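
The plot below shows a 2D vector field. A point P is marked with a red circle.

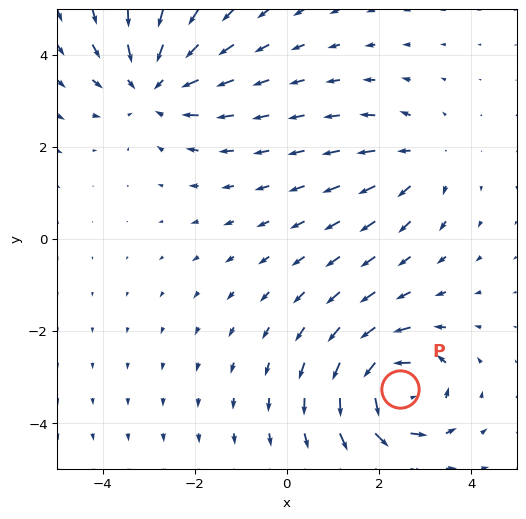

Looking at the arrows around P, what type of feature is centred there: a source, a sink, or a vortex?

At P (2.5, -3.3) the arrows circulate counterclockwise. Divergence ≈0, curl about +6 — near-zero divergence with nonzero curl is a vortex.

vortex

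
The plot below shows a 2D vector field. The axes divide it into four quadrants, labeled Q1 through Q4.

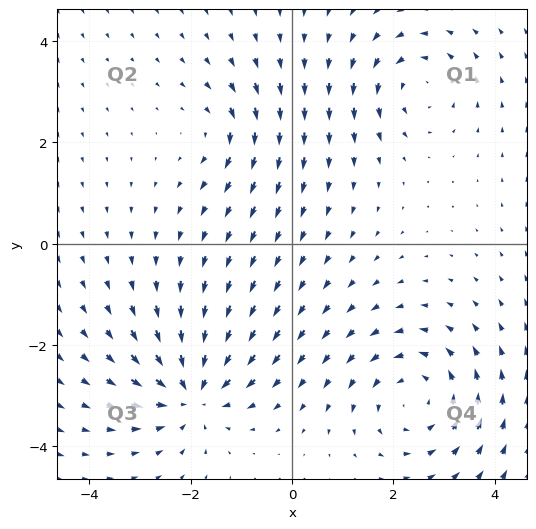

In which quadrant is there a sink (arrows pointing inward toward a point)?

Q3

The sink sits at approximately (-2.0, -2.9), which lies in quadrant Q3. The divergence there is about -5, negative as expected for a sink.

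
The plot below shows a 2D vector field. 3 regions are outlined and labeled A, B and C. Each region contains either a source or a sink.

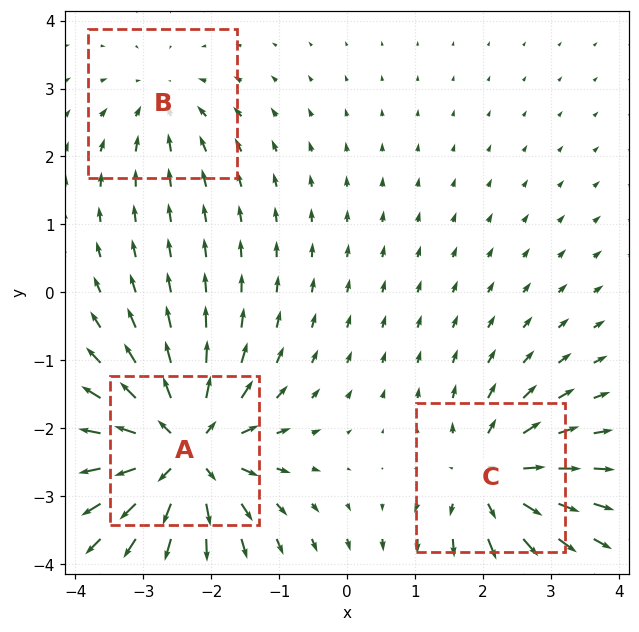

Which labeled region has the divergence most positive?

A

Divergence at each region's feature centre — A: about +6, B: about -2, C: about +4. Region A is most positive.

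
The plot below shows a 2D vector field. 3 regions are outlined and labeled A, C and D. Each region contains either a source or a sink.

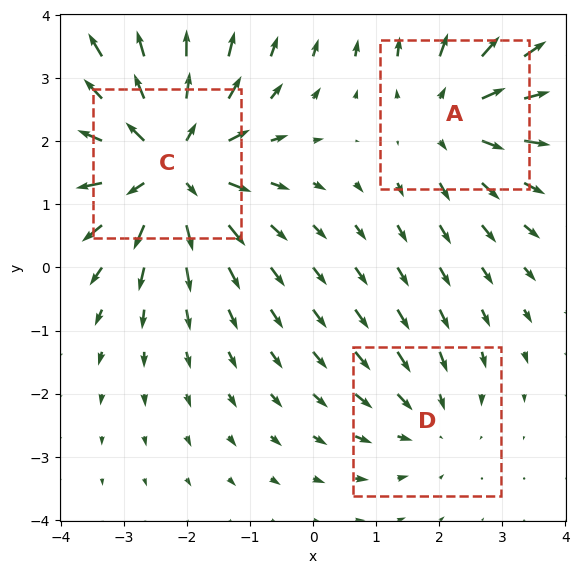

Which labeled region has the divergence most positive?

Divergence at each region's feature centre — A: about +3, C: about +4, D: about -2. Region C is most positive.

C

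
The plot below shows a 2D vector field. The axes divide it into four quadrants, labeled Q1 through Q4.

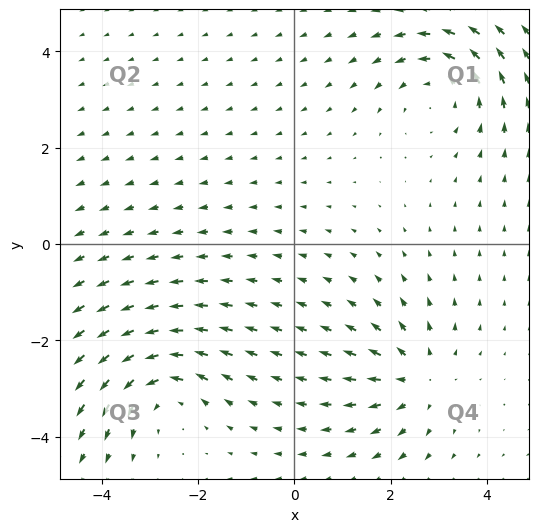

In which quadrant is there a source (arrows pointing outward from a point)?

The source sits at approximately (2.6, -2.8), which lies in quadrant Q4. The divergence there is about +3, positive as expected for a source.

Q4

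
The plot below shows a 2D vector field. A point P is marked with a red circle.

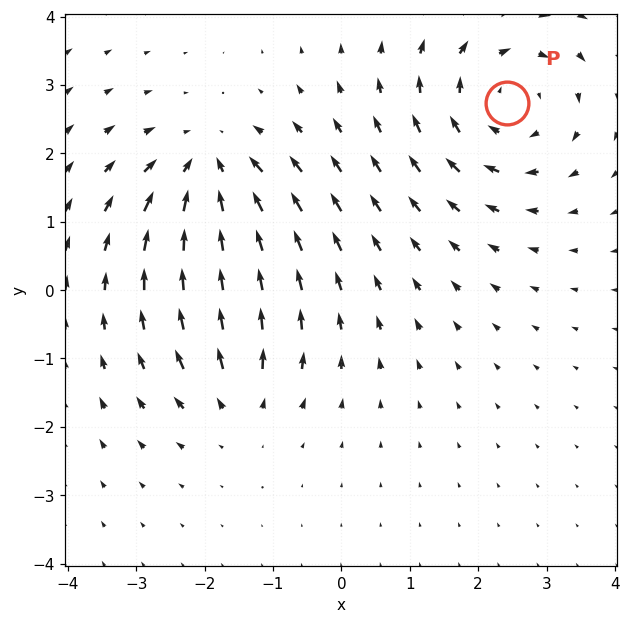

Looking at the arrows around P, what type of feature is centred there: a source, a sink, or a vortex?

vortex

At P (2.4, 2.7) the arrows circulate clockwise. Divergence ≈0, curl about -4 — near-zero divergence with nonzero curl is a vortex.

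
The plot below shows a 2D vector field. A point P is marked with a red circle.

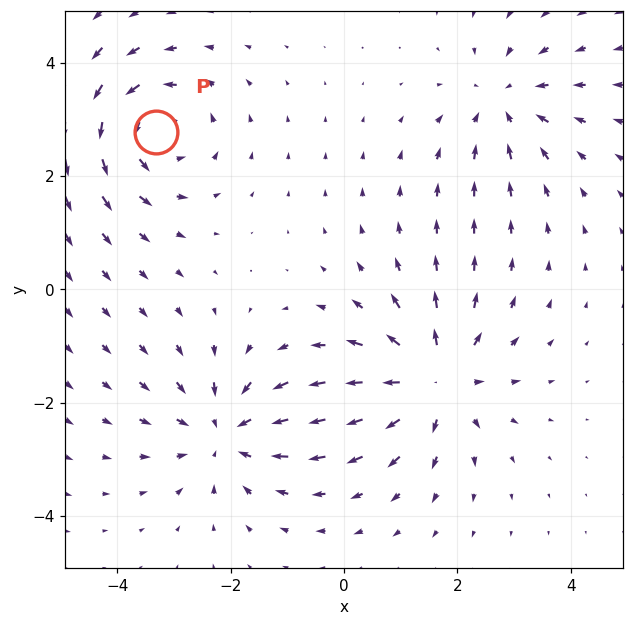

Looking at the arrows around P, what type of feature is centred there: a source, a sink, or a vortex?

At P (-3.3, 2.8) the arrows circulate counterclockwise. Divergence ≈0, curl about +5 — near-zero divergence with nonzero curl is a vortex.

vortex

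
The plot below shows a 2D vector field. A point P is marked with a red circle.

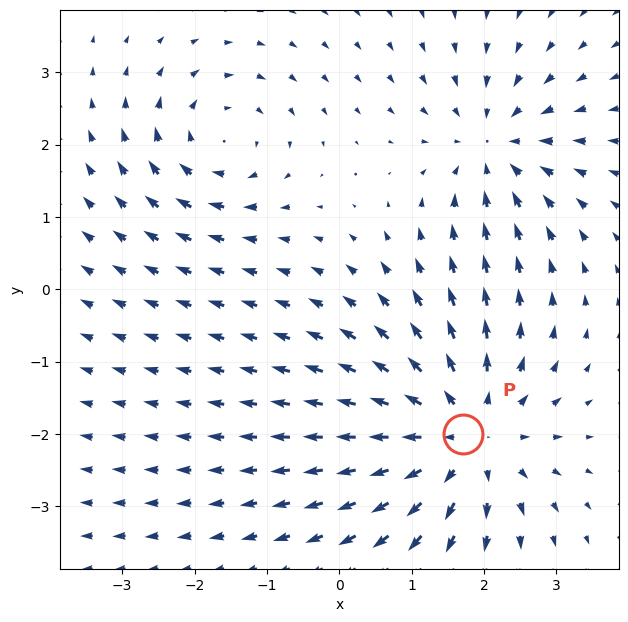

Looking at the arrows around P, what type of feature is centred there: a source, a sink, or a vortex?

source

At P (1.7, -2.0) the arrows spread outward. Divergence about +4, curl ≈0 — positive divergence with near-zero curl is a source.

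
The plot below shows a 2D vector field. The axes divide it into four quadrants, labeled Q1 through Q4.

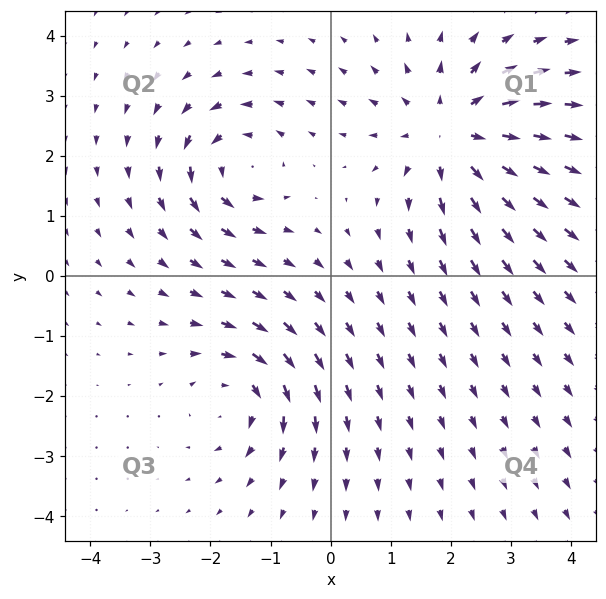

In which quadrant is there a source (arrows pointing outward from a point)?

The source sits at approximately (2.0, 2.4), which lies in quadrant Q1. The divergence there is about +4, positive as expected for a source.

Q1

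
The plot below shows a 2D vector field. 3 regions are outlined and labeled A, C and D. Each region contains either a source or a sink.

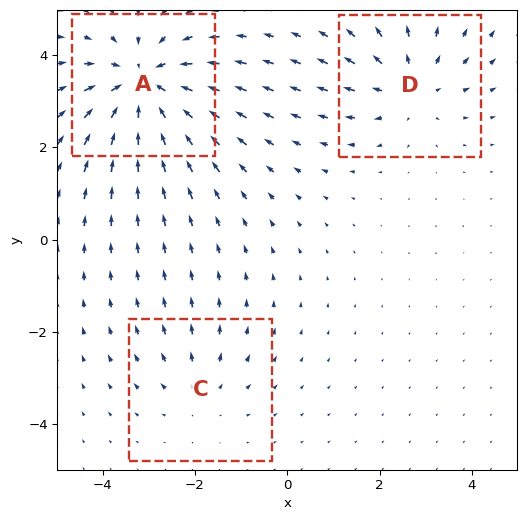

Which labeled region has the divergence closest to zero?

Divergence at each region's feature centre — A: about -4, C: about +2, D: about +3. Region C is closest to zero.

C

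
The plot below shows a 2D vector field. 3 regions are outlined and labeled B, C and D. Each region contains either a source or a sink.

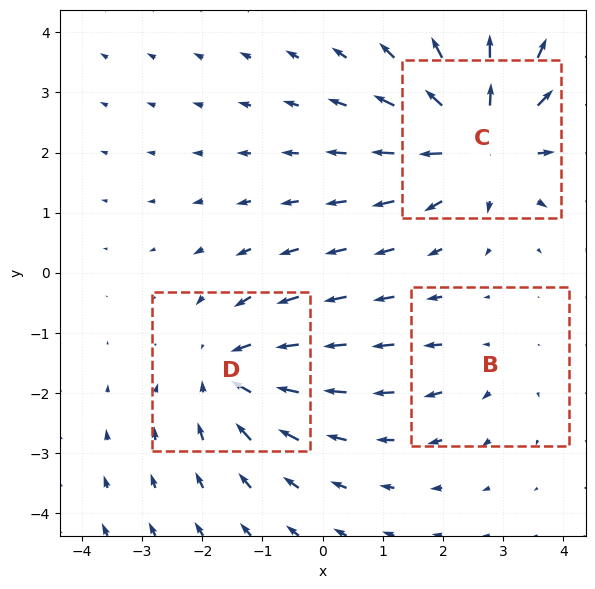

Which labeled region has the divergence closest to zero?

Divergence at each region's feature centre — B: about +2, C: about +4, D: about -3. Region B is closest to zero.

B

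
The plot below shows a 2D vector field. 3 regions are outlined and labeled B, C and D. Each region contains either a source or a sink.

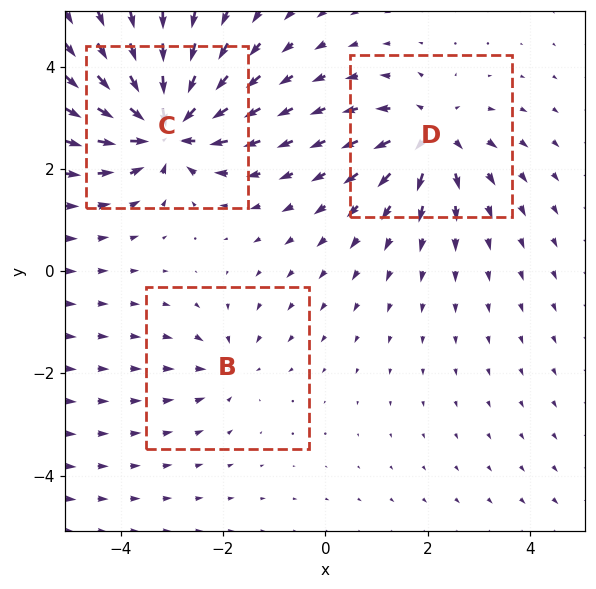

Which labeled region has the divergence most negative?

C

Divergence at each region's feature centre — B: about -2, C: about -6, D: about +4. Region C is most negative.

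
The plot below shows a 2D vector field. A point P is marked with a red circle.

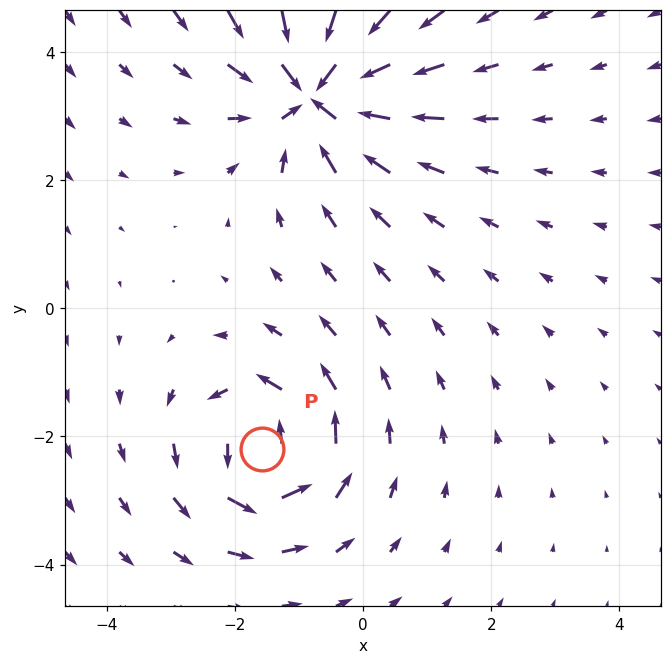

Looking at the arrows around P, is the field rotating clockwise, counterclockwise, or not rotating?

counterclockwise

Near P at (-1.6, -2.2) the arrows circulate counterclockwise. The curl (z-component) there is about +5; positive curl means counterclockwise rotation.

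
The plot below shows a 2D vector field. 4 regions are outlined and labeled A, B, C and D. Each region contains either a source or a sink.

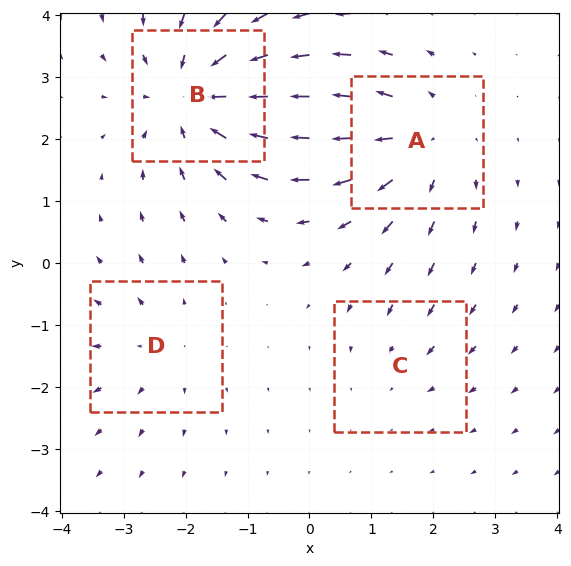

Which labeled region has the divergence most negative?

Divergence at each region's feature centre — A: about +4, B: about -6, C: about -2, D: about +3. Region B is most negative.

B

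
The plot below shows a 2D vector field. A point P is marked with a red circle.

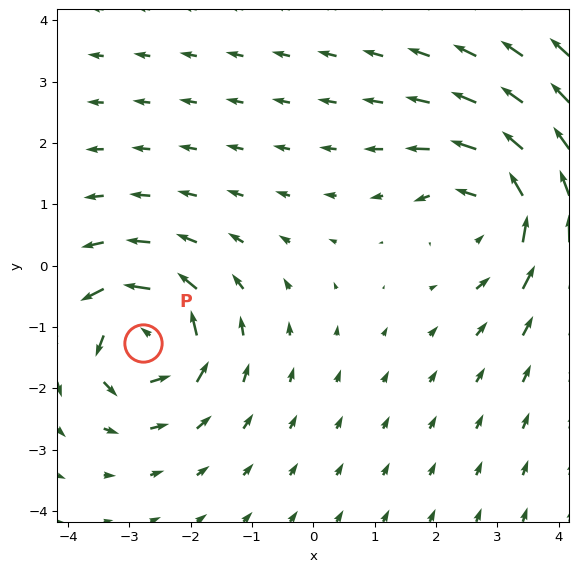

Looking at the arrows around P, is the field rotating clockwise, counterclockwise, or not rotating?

Near P at (-2.8, -1.3) the arrows circulate counterclockwise. The curl (z-component) there is about +5; positive curl means counterclockwise rotation.

counterclockwise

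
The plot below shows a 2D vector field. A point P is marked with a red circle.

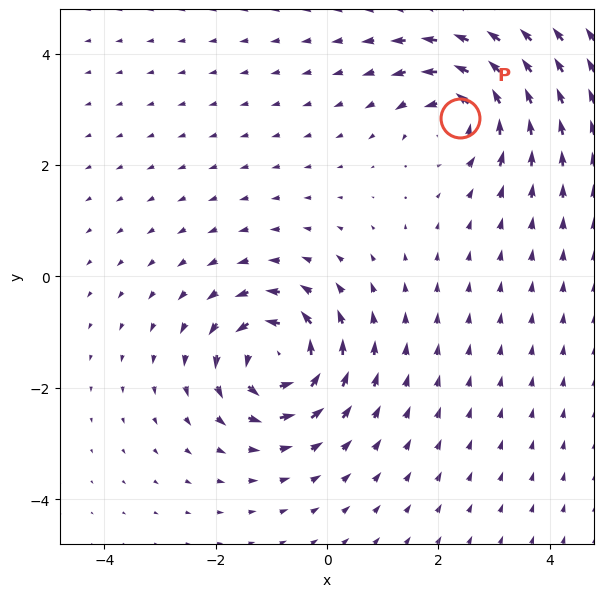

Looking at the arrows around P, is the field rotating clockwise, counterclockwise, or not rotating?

Near P at (2.4, 2.9) the arrows circulate counterclockwise. The curl (z-component) there is about +5; positive curl means counterclockwise rotation.

counterclockwise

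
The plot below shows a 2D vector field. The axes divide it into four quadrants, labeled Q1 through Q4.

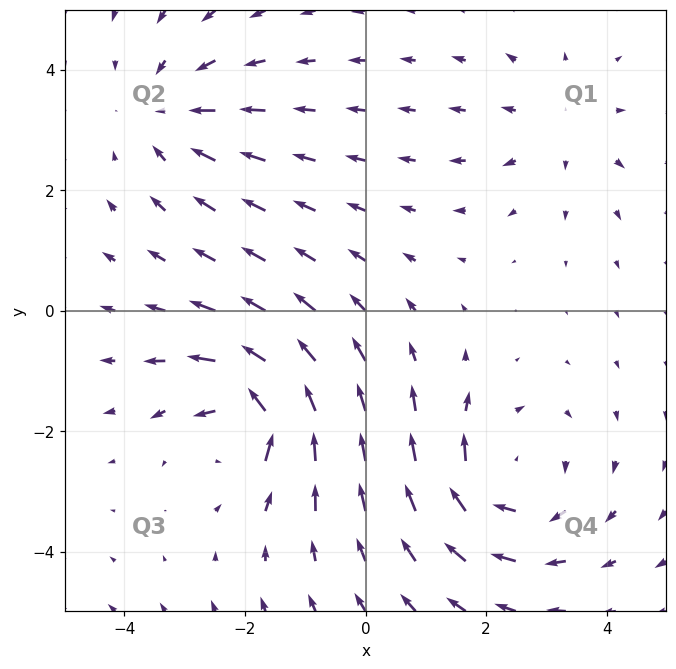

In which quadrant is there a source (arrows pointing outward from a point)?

The source sits at approximately (3.2, 3.1), which lies in quadrant Q1. The divergence there is about +2, positive as expected for a source.

Q1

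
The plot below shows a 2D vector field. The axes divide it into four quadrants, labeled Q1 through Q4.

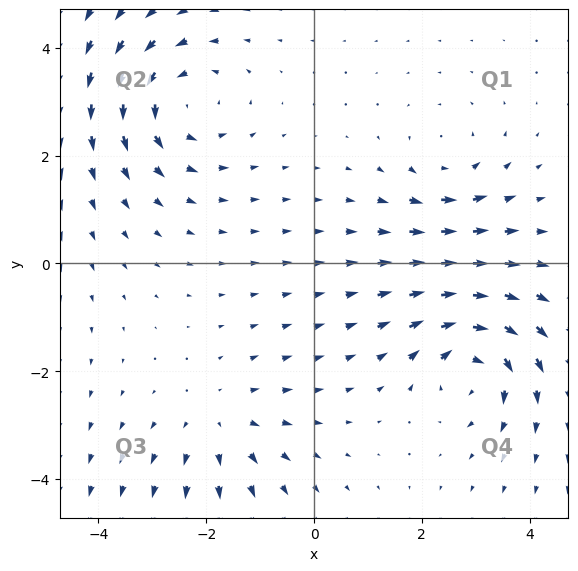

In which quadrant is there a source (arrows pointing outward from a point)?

Q3

The source sits at approximately (-1.7, -3.0), which lies in quadrant Q3. The divergence there is about +3, positive as expected for a source.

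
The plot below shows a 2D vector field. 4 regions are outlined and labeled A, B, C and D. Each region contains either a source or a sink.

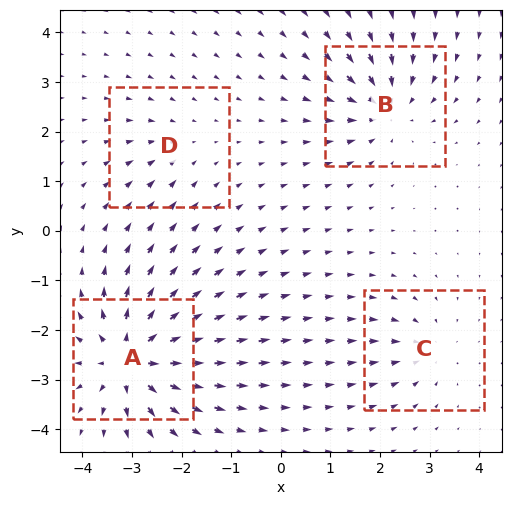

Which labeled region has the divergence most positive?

Divergence at each region's feature centre — A: about +8, B: about -5, C: about -3, D: about -2. Region A is most positive.

A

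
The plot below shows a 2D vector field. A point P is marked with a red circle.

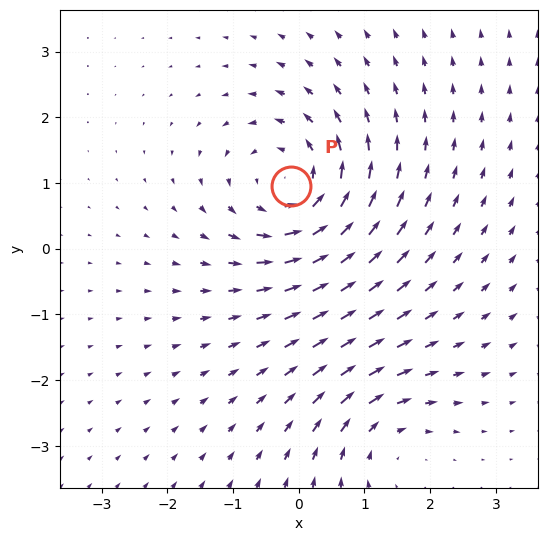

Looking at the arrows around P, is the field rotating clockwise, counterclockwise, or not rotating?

counterclockwise

Near P at (-0.1, 0.9) the arrows circulate counterclockwise. The curl (z-component) there is about +5; positive curl means counterclockwise rotation.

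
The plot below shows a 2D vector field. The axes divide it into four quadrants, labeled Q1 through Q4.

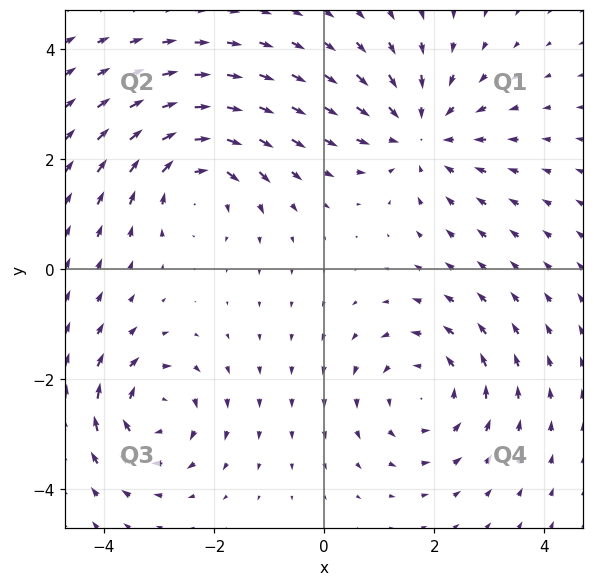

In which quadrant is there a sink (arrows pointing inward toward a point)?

The sink sits at approximately (1.7, 2.5), which lies in quadrant Q1. The divergence there is about -4, negative as expected for a sink.

Q1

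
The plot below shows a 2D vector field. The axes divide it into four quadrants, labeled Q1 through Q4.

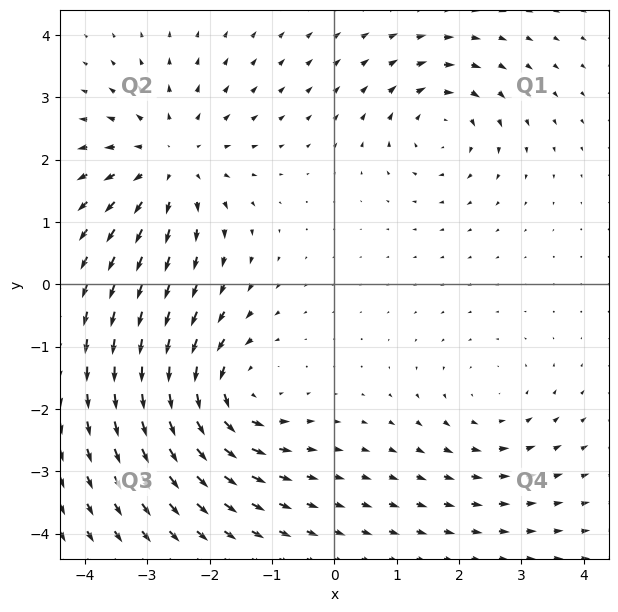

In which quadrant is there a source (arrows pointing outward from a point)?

The source sits at approximately (-2.6, 1.9), which lies in quadrant Q2. The divergence there is about +4, positive as expected for a source.

Q2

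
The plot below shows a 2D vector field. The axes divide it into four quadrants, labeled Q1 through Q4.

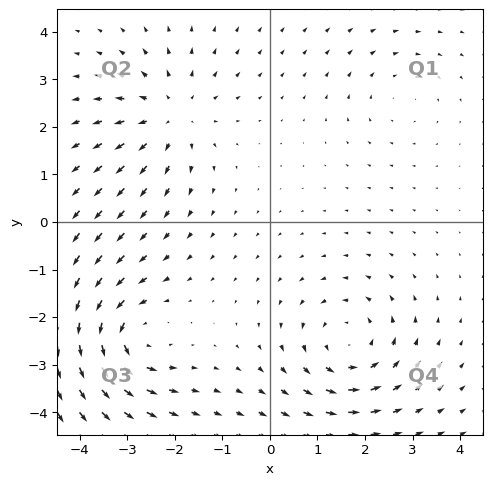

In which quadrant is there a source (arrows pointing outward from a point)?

The source sits at approximately (-2.1, 2.2), which lies in quadrant Q2. The divergence there is about +4, positive as expected for a source.

Q2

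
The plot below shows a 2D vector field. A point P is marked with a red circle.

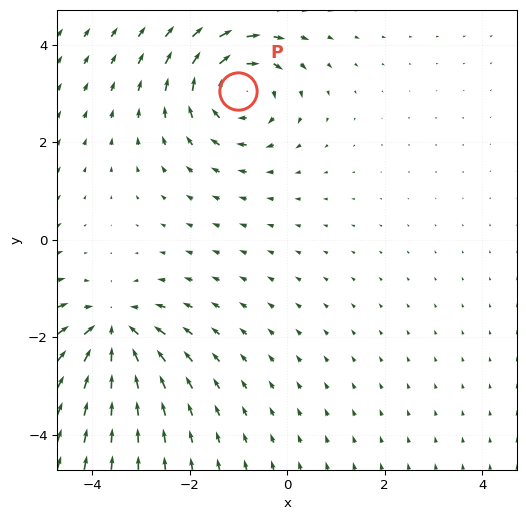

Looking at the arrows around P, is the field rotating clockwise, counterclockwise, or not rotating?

clockwise

Near P at (-1.0, 3.1) the arrows circulate clockwise. The curl (z-component) there is about -4; negative curl means clockwise rotation.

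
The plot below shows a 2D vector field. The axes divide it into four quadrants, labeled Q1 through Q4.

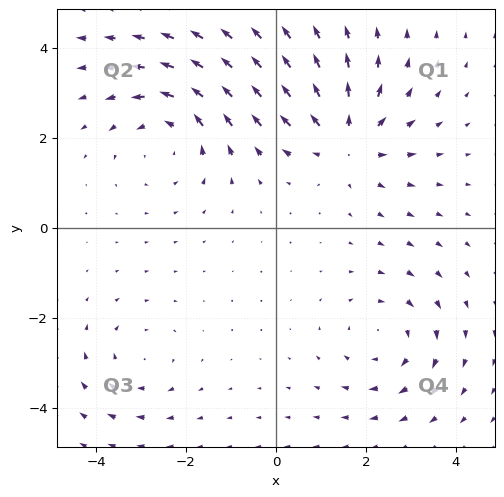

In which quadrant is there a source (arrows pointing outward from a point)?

Q1

The source sits at approximately (1.6, 2.0), which lies in quadrant Q1. The divergence there is about +4, positive as expected for a source.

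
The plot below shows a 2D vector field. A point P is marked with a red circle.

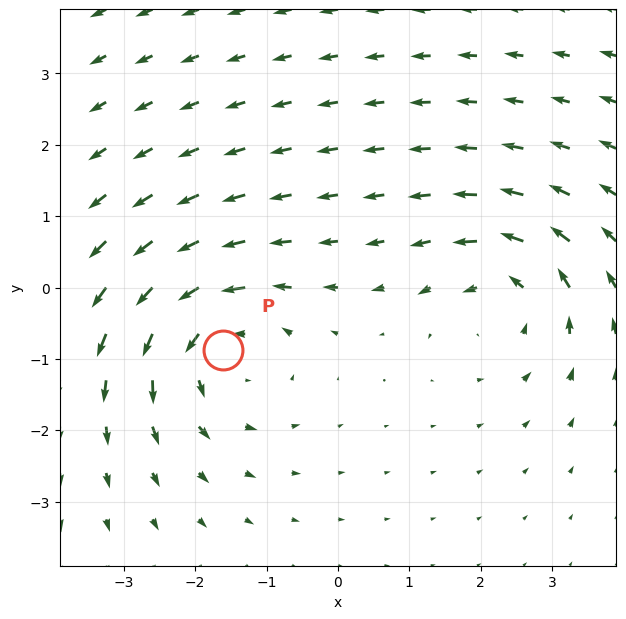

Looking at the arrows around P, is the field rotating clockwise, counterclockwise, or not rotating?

counterclockwise

Near P at (-1.6, -0.9) the arrows circulate counterclockwise. The curl (z-component) there is about +4; positive curl means counterclockwise rotation.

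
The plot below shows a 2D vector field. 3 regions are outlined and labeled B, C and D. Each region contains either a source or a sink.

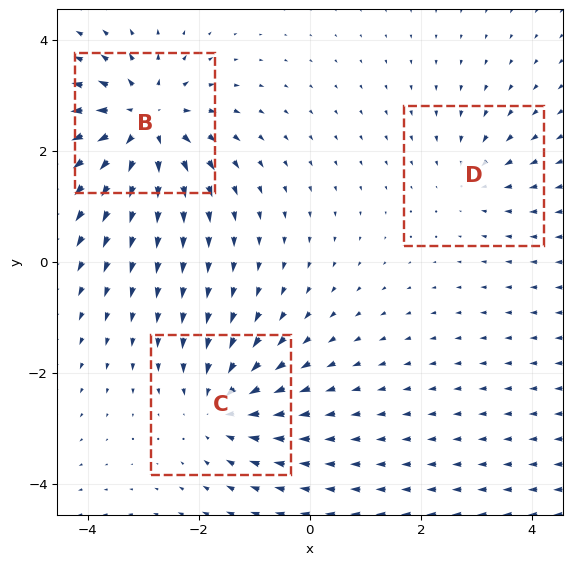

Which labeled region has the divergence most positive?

B

Divergence at each region's feature centre — B: about +5, C: about -4, D: about -2. Region B is most positive.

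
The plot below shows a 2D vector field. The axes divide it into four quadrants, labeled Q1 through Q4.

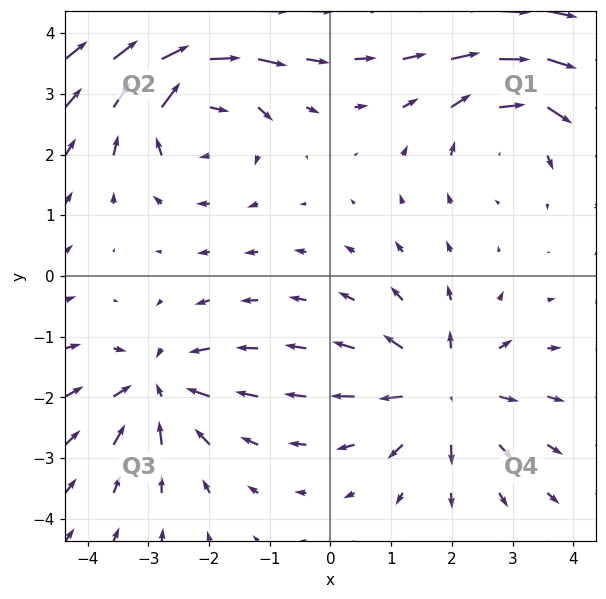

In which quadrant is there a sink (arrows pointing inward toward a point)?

Q3

The sink sits at approximately (-2.8, -1.8), which lies in quadrant Q3. The divergence there is about -3, negative as expected for a sink.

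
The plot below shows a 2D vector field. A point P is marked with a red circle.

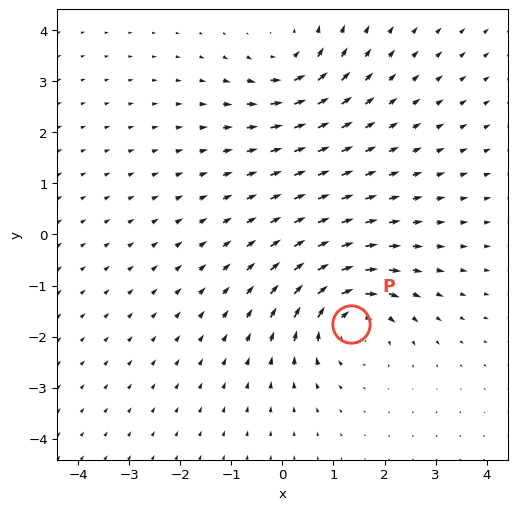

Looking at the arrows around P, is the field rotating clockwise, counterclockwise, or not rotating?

clockwise

Near P at (1.3, -1.7) the arrows circulate clockwise. The curl (z-component) there is about -5; negative curl means clockwise rotation.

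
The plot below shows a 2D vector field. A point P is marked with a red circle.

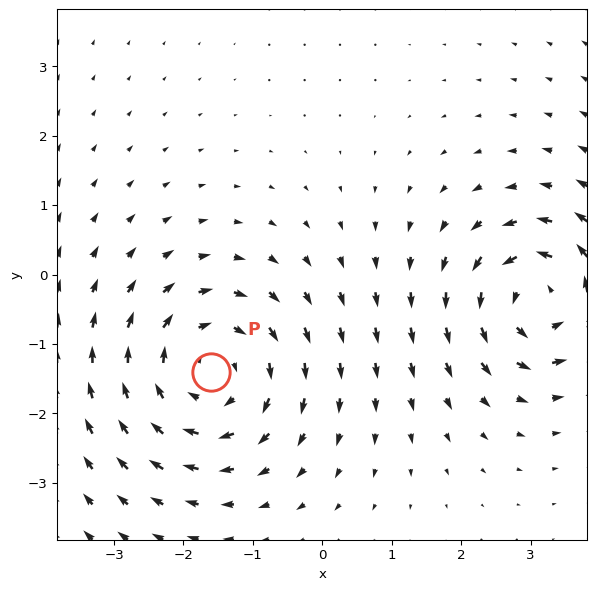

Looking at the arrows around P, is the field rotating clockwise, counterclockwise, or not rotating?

Near P at (-1.6, -1.4) the arrows circulate clockwise. The curl (z-component) there is about -4; negative curl means clockwise rotation.

clockwise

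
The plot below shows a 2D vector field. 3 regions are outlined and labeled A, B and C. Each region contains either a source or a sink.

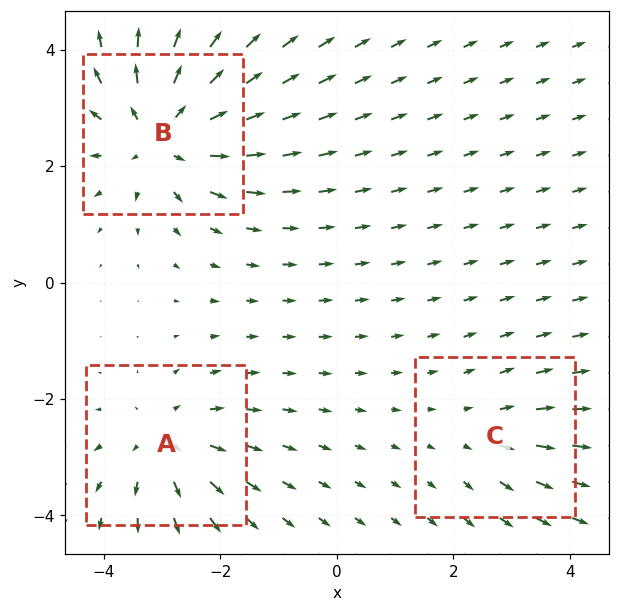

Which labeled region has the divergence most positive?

B

Divergence at each region's feature centre — A: about +3, B: about +5, C: about +2. Region B is most positive.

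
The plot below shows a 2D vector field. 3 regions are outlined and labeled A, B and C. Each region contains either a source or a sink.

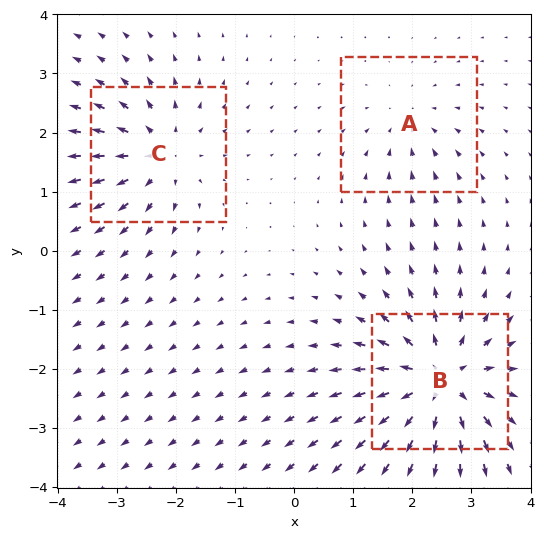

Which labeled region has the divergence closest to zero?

A

Divergence at each region's feature centre — A: about -3, B: about +7, C: about +4. Region A is closest to zero.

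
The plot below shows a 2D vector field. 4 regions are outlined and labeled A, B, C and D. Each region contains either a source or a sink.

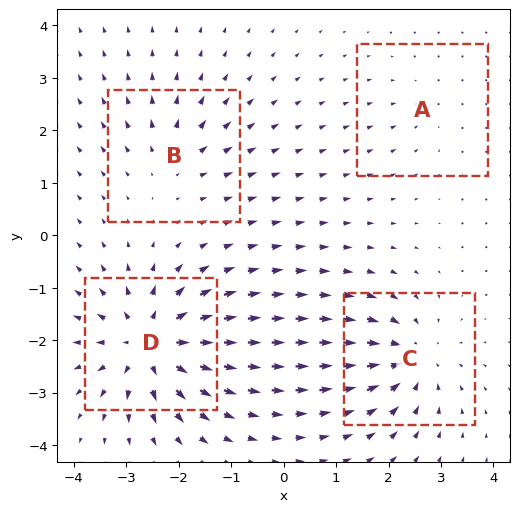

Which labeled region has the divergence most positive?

D

Divergence at each region's feature centre — A: about -2, B: about +4, C: about -6, D: about +9. Region D is most positive.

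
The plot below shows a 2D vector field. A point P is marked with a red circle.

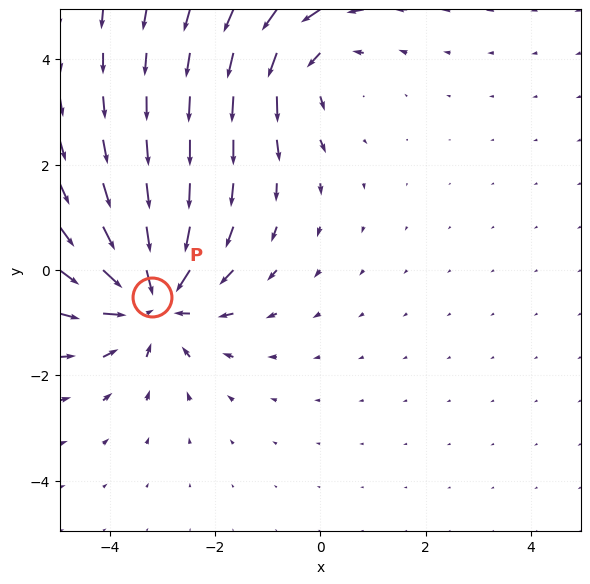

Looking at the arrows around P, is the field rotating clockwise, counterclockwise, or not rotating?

Near P at (-3.2, -0.5) the arrows show no circulation. The curl there is ≈0.

not rotating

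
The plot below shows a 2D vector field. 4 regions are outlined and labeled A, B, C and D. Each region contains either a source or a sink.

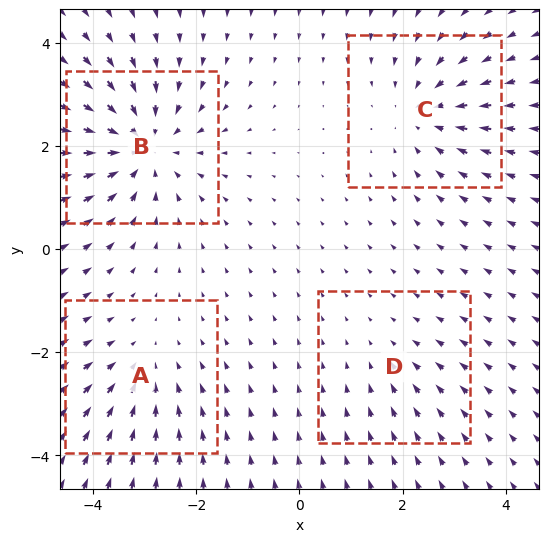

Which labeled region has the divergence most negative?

Divergence at each region's feature centre — A: about -3, B: about -6, C: about -4, D: about -2. Region B is most negative.

B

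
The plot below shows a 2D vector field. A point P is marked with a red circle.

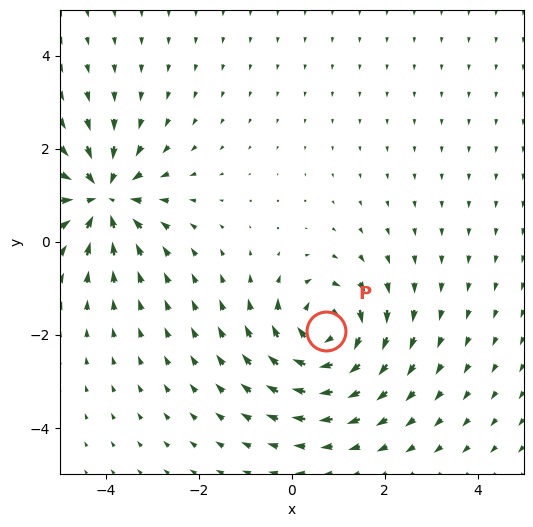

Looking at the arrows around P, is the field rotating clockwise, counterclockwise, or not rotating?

clockwise

Near P at (0.7, -1.9) the arrows circulate clockwise. The curl (z-component) there is about -4; negative curl means clockwise rotation.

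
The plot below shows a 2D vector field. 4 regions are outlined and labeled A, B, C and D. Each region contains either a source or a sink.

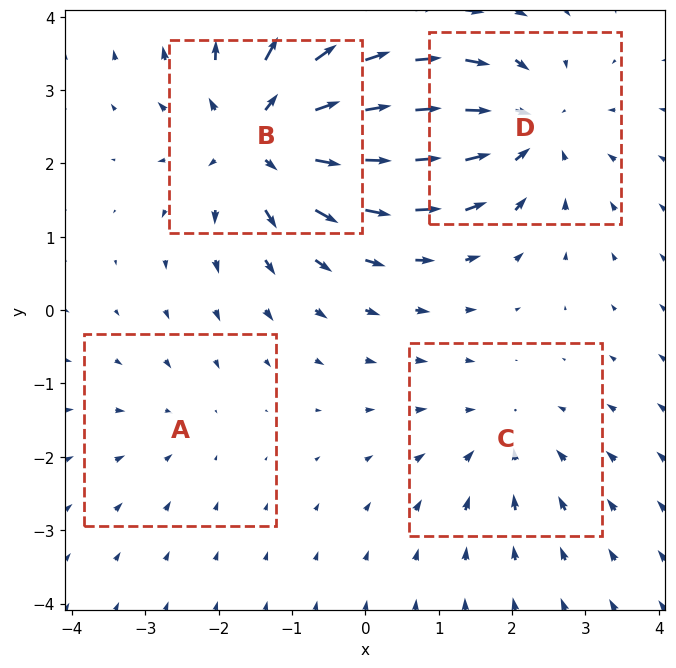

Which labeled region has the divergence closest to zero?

A

Divergence at each region's feature centre — A: about -2, B: about +7, C: about -3, D: about -5. Region A is closest to zero.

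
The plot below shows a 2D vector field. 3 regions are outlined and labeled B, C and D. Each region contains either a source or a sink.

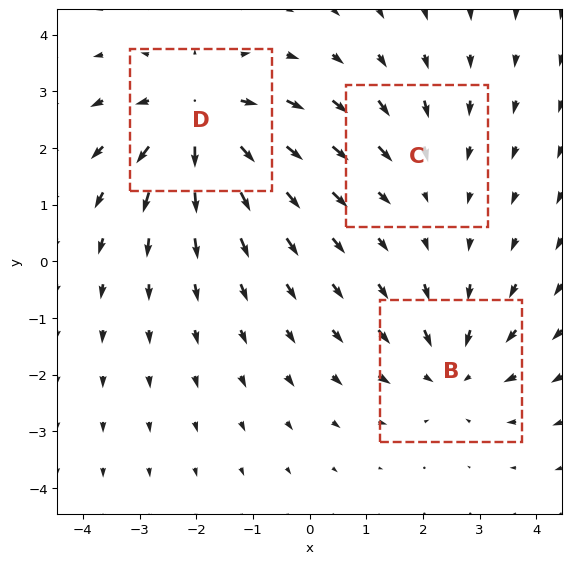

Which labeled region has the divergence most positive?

Divergence at each region's feature centre — B: about -3, C: about -2, D: about +4. Region D is most positive.

D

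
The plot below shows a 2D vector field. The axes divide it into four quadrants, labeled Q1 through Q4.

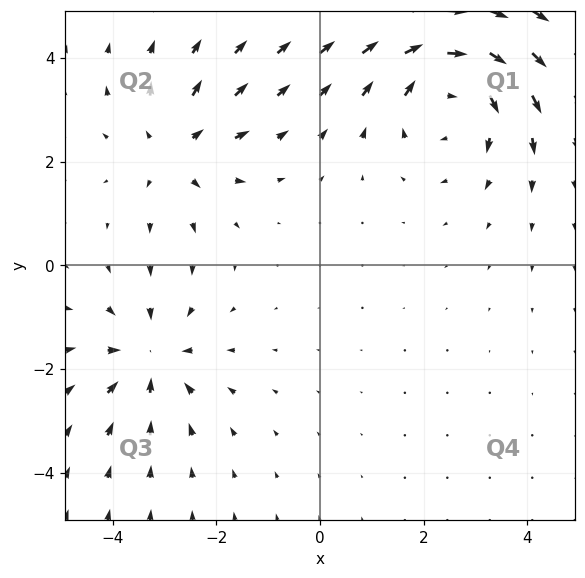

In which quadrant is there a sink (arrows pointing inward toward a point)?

The sink sits at approximately (-3.3, -1.8), which lies in quadrant Q3. The divergence there is about -3, negative as expected for a sink.

Q3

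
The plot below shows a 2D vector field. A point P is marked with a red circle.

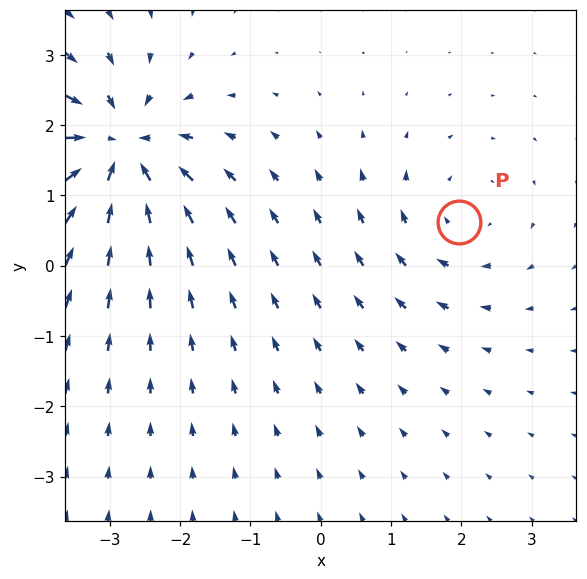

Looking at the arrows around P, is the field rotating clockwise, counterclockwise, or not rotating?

Near P at (2.0, 0.6) the arrows circulate clockwise. The curl (z-component) there is about -2; negative curl means clockwise rotation.

clockwise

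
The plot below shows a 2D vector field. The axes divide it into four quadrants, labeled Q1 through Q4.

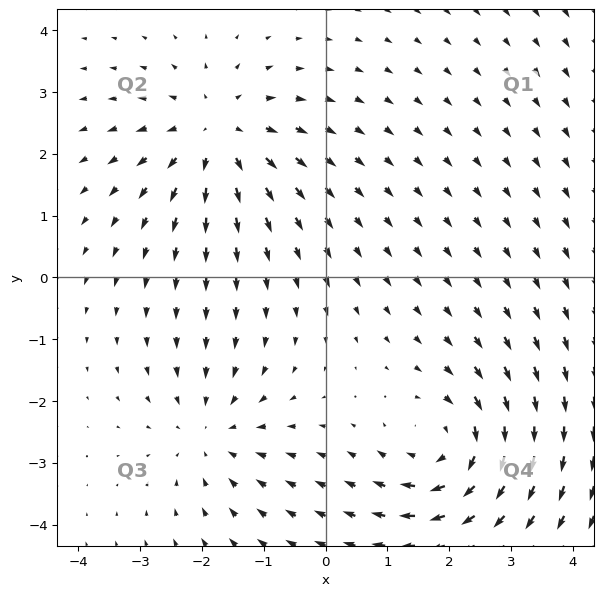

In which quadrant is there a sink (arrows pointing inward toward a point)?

The sink sits at approximately (-1.9, -2.5), which lies in quadrant Q3. The divergence there is about -3, negative as expected for a sink.

Q3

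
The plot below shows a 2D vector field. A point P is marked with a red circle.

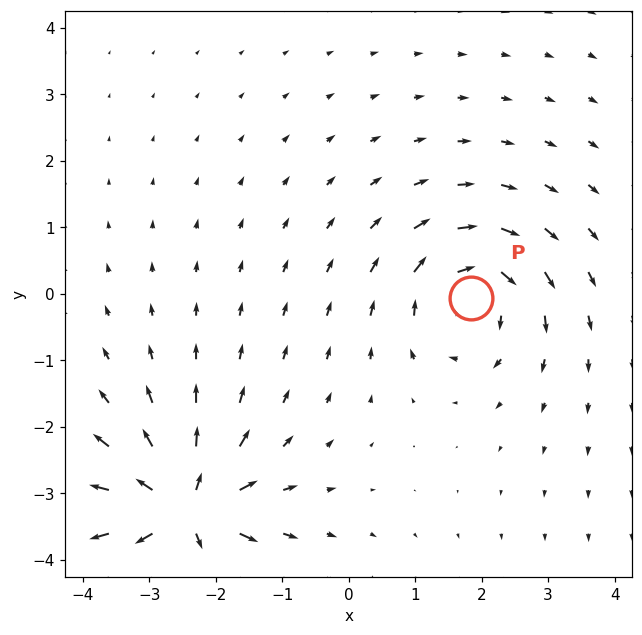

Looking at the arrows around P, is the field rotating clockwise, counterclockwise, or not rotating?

clockwise

Near P at (1.8, -0.1) the arrows circulate clockwise. The curl (z-component) there is about -4; negative curl means clockwise rotation.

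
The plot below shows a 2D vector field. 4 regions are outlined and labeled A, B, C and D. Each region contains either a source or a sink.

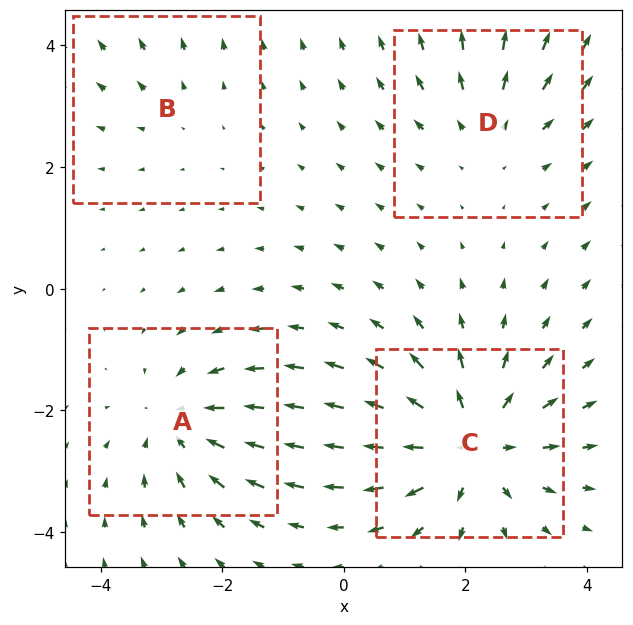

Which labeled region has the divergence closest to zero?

B

Divergence at each region's feature centre — A: about -4, B: about +2, C: about +6, D: about +3. Region B is closest to zero.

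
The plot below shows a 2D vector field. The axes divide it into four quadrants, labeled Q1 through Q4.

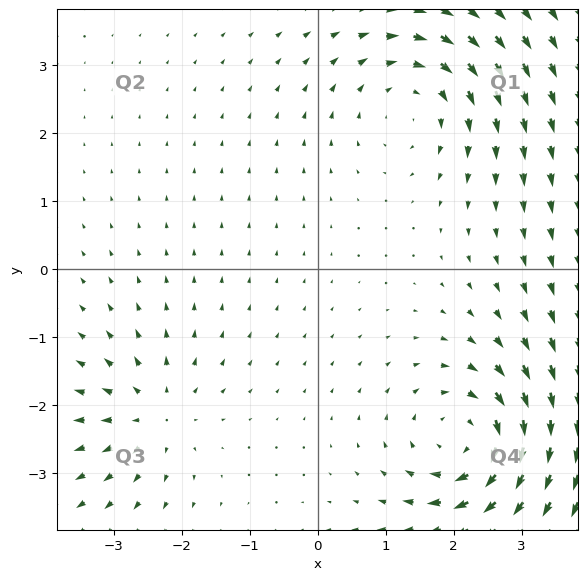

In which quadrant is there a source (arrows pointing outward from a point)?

The source sits at approximately (-2.4, -2.1), which lies in quadrant Q3. The divergence there is about +4, positive as expected for a source.

Q3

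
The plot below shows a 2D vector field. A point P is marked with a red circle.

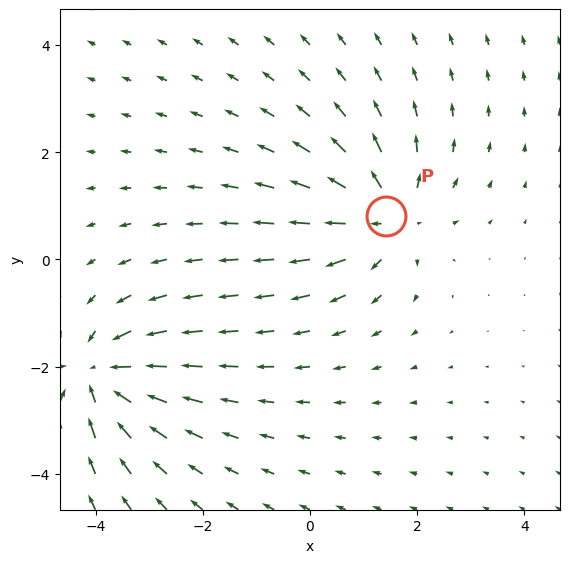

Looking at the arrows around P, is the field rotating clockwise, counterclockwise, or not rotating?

not rotating

Near P at (1.4, 0.8) the arrows show no circulation. The curl there is ≈0.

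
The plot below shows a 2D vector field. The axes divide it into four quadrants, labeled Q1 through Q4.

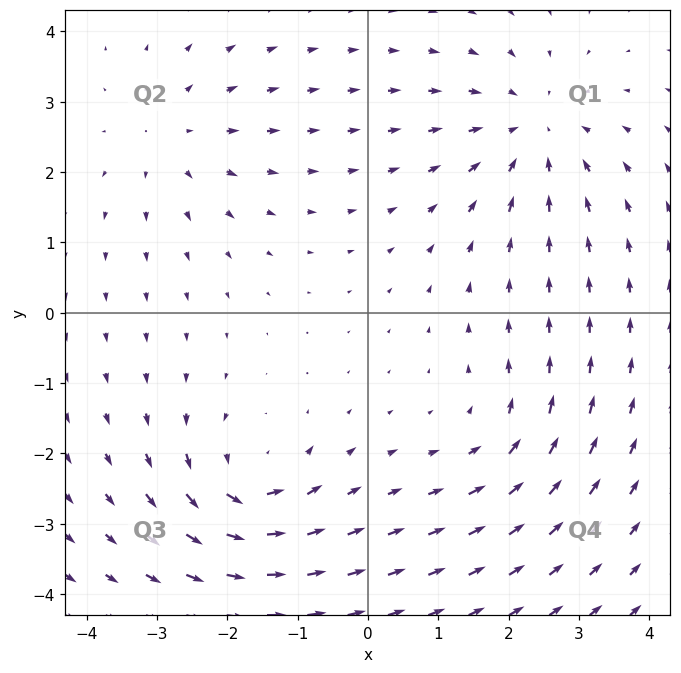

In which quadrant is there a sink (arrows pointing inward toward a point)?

Q1

The sink sits at approximately (2.4, 2.6), which lies in quadrant Q1. The divergence there is about -3, negative as expected for a sink.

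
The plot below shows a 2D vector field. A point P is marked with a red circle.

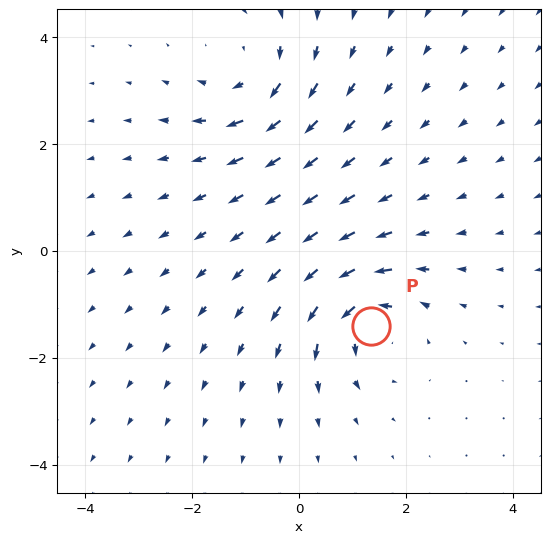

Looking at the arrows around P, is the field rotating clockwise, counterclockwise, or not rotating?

Near P at (1.4, -1.4) the arrows circulate counterclockwise. The curl (z-component) there is about +4; positive curl means counterclockwise rotation.

counterclockwise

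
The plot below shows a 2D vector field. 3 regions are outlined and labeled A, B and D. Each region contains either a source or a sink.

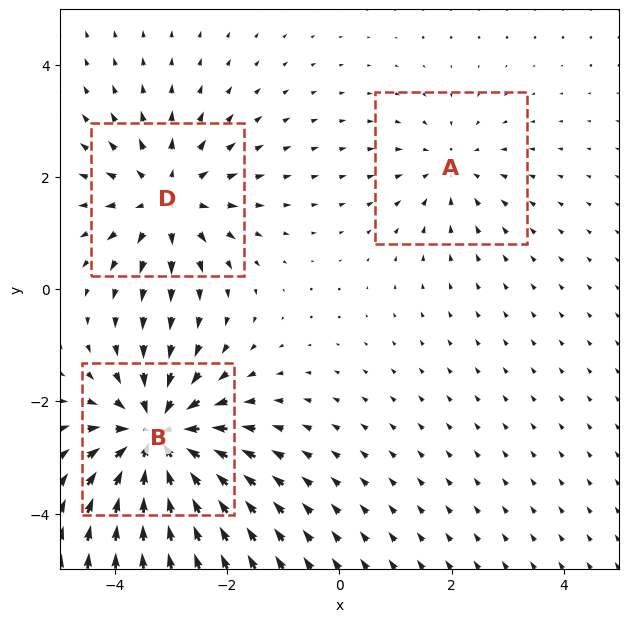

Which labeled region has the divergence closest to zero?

Divergence at each region's feature centre — A: about -2, B: about -5, D: about +3. Region A is closest to zero.

A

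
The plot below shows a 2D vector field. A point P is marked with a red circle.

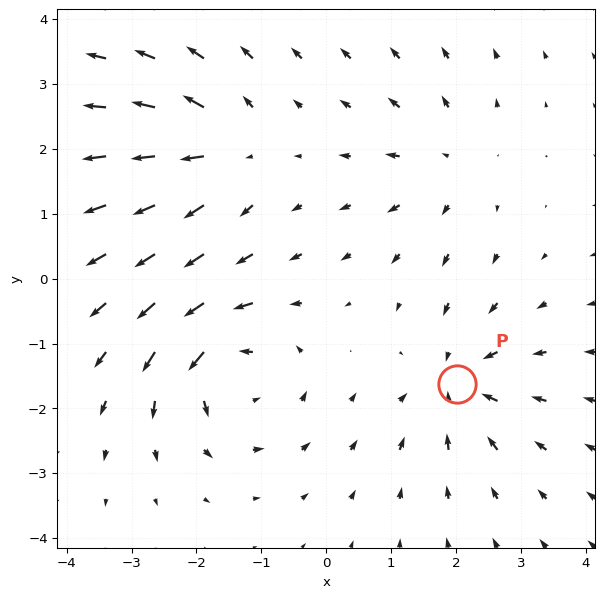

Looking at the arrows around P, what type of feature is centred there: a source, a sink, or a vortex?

At P (2.0, -1.6) the arrows converge inward. Divergence about -4, curl ≈0 — negative divergence with near-zero curl is a sink.

sink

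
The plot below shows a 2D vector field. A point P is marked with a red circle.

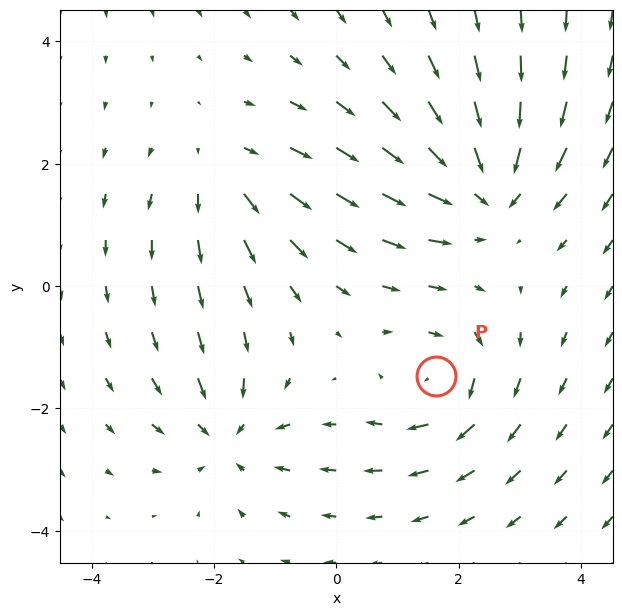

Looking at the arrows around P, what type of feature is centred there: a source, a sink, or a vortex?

vortex

At P (1.6, -1.5) the arrows circulate clockwise. Divergence ≈0, curl about -4 — near-zero divergence with nonzero curl is a vortex.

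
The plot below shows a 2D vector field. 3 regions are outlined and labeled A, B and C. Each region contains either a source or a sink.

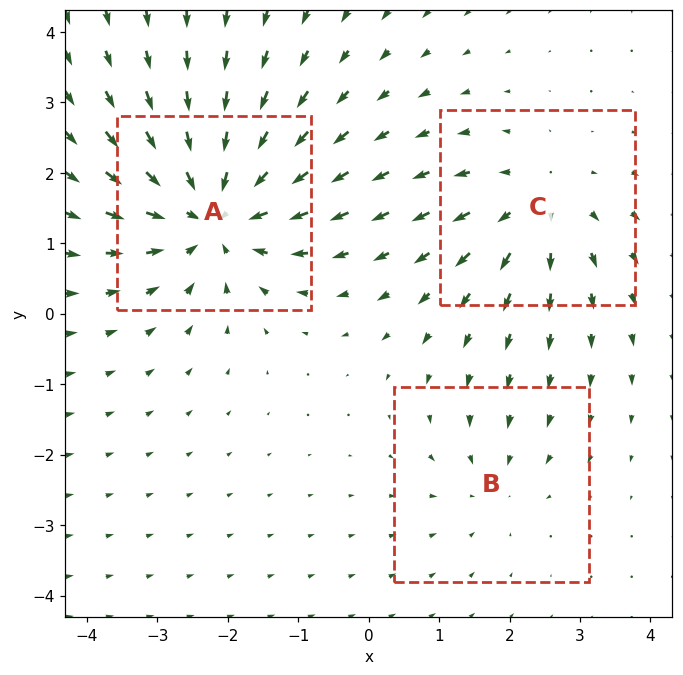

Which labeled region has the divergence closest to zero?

Divergence at each region's feature centre — A: about -5, B: about -2, C: about +3. Region B is closest to zero.

B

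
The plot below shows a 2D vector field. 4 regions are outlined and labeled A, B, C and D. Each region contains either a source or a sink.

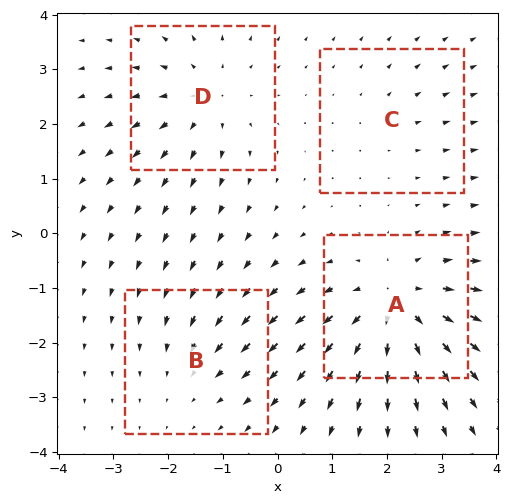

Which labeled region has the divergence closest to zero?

Divergence at each region's feature centre — A: about +6, B: about -3, C: about +2, D: about +4. Region C is closest to zero.

C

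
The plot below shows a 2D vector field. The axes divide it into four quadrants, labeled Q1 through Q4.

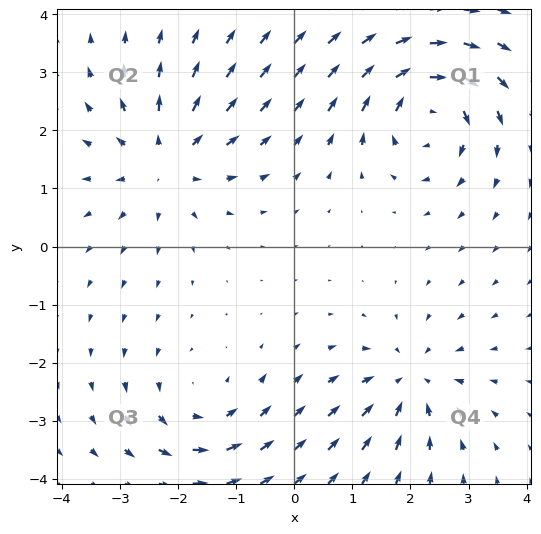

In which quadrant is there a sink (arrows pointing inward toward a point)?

Q4

The sink sits at approximately (2.0, -2.3), which lies in quadrant Q4. The divergence there is about -4, negative as expected for a sink.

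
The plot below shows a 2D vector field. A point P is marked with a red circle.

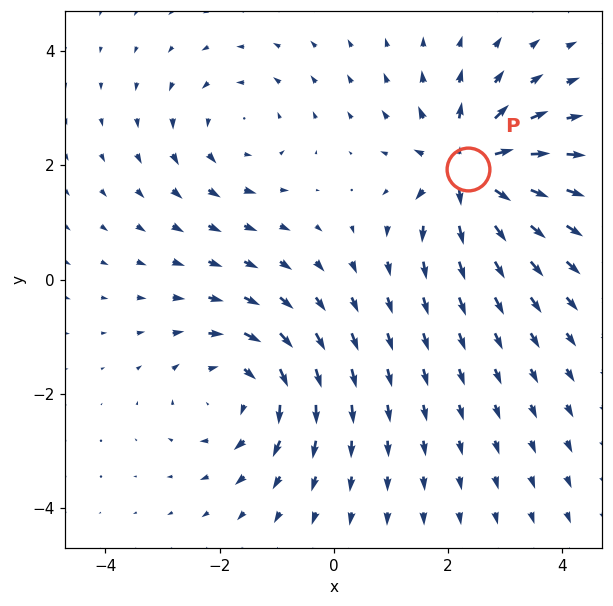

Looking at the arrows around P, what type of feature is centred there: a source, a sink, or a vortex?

At P (2.3, 1.9) the arrows spread outward. Divergence about +5, curl ≈0 — positive divergence with near-zero curl is a source.

source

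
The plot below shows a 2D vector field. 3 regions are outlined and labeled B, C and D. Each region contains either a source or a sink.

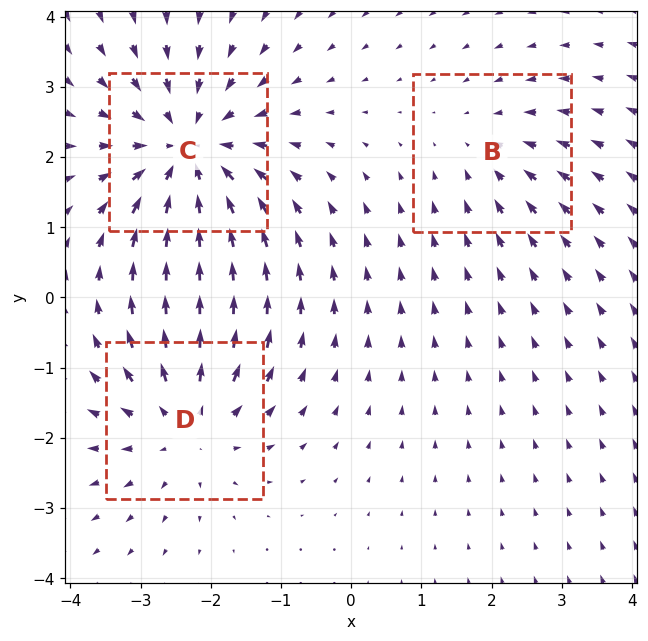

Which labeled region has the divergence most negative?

Divergence at each region's feature centre — B: about -2, C: about -4, D: about +3. Region C is most negative.

C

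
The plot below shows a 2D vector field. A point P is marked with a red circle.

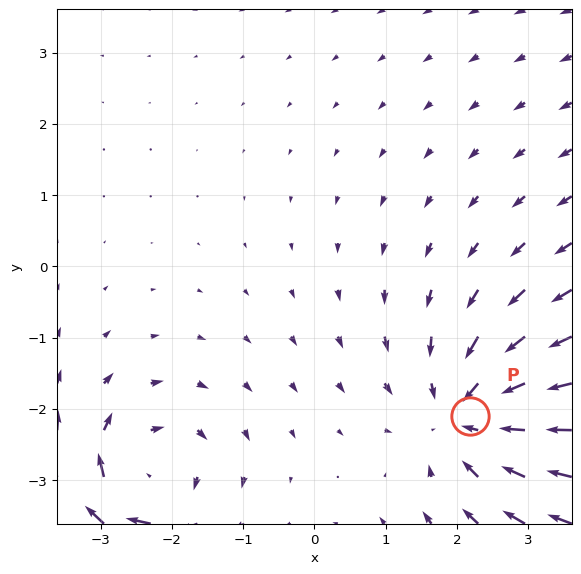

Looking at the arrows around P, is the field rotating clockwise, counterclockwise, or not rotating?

Near P at (2.2, -2.1) the arrows show no circulation. The curl there is ≈0.

not rotating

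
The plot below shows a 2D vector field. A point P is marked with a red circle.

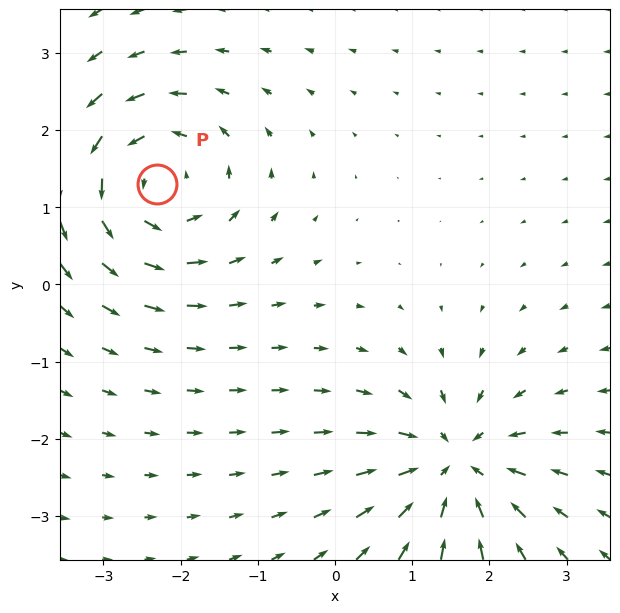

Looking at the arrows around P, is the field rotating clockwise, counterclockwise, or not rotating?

Near P at (-2.3, 1.3) the arrows circulate counterclockwise. The curl (z-component) there is about +5; positive curl means counterclockwise rotation.

counterclockwise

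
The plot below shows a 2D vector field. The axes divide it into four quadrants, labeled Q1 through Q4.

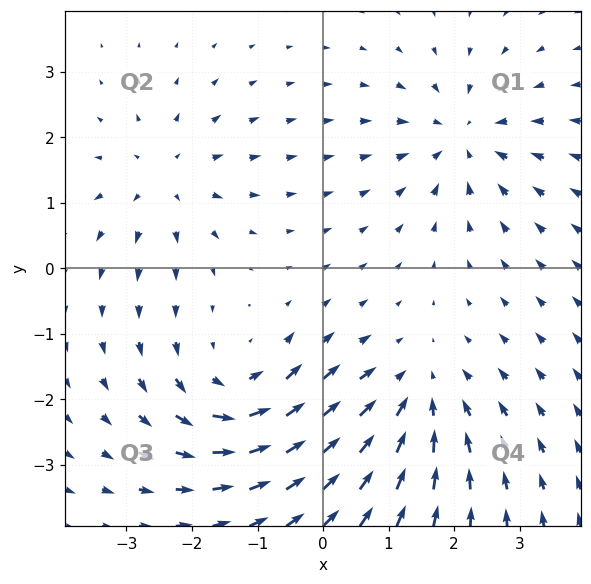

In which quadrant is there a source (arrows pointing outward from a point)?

Q2

The source sits at approximately (-2.4, 1.4), which lies in quadrant Q2. The divergence there is about +3, positive as expected for a source.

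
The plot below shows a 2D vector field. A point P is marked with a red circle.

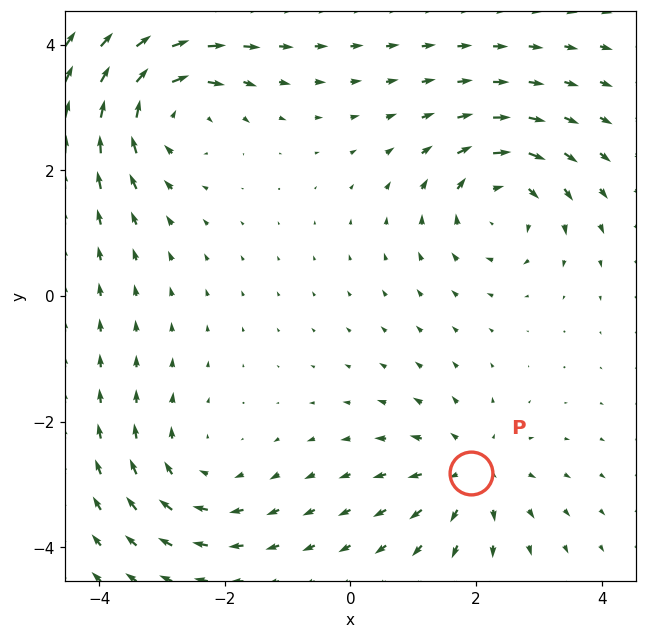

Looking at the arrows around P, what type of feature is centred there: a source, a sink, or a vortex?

At P (1.9, -2.8) the arrows spread outward. Divergence about +4, curl ≈0 — positive divergence with near-zero curl is a source.

source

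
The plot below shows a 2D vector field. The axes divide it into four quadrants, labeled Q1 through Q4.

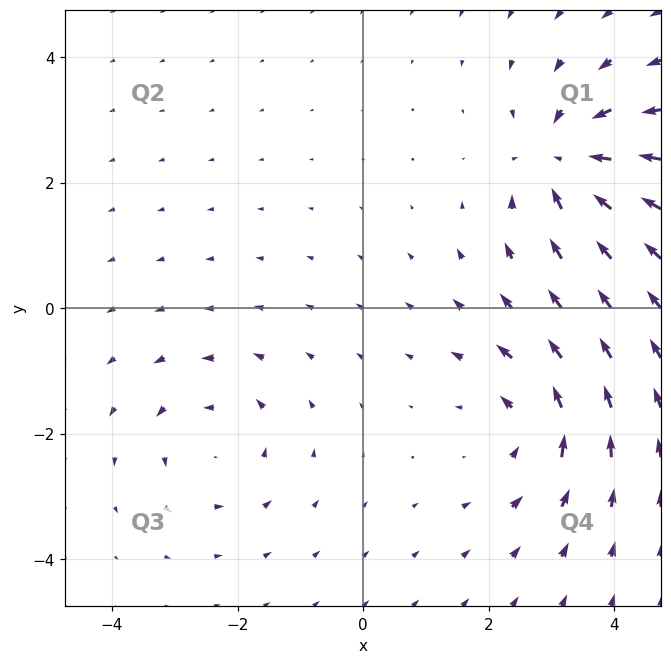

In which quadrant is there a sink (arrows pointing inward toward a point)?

The sink sits at approximately (3.2, 2.4), which lies in quadrant Q1. The divergence there is about -6, negative as expected for a sink.

Q1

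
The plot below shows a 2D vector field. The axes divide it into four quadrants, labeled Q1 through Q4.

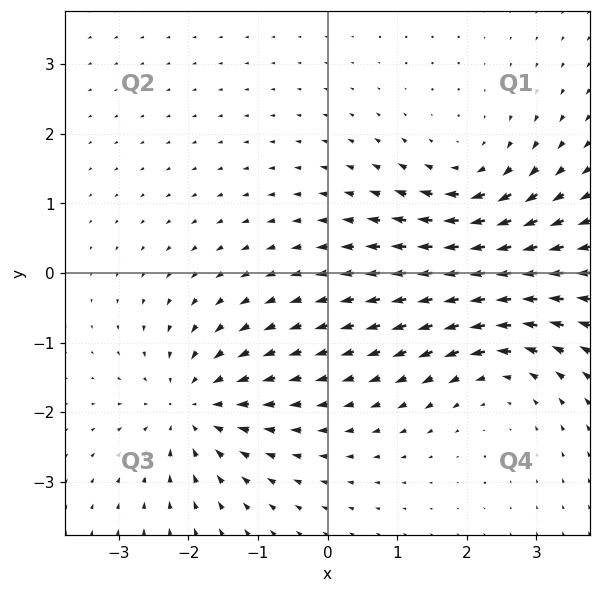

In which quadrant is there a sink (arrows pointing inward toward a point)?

Q3

The sink sits at approximately (-1.9, -1.9), which lies in quadrant Q3. The divergence there is about -5, negative as expected for a sink.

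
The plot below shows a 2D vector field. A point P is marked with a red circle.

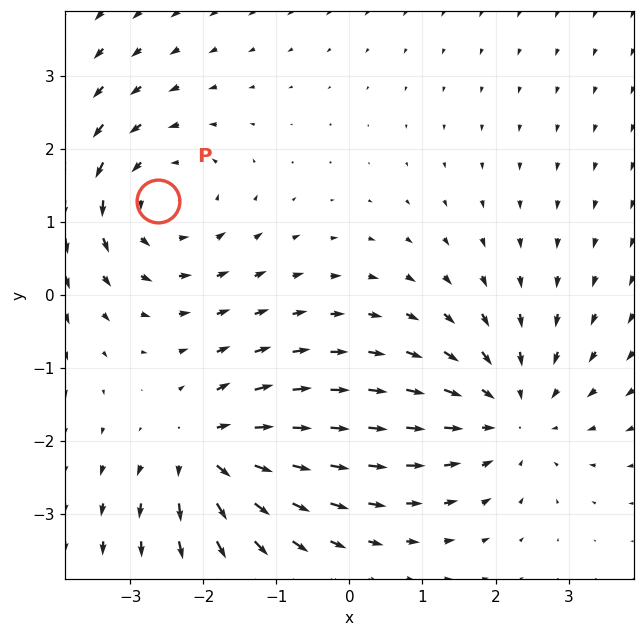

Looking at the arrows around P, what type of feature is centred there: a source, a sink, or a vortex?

At P (-2.6, 1.3) the arrows circulate counterclockwise. Divergence ≈0, curl about +3 — near-zero divergence with nonzero curl is a vortex.

vortex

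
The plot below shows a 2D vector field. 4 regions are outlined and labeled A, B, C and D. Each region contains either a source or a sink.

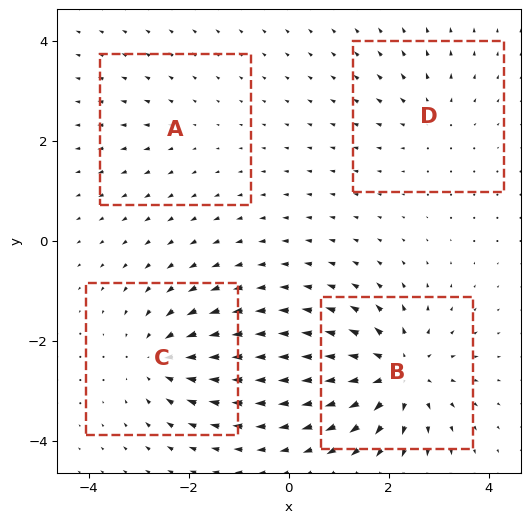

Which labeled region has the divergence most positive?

B

Divergence at each region's feature centre — A: about +2, B: about +7, C: about -5, D: about +3. Region B is most positive.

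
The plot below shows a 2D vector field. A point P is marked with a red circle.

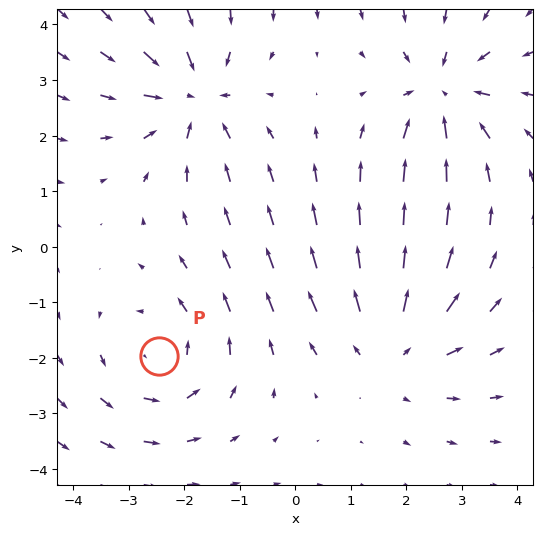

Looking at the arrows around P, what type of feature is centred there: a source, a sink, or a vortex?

At P (-2.5, -2.0) the arrows circulate counterclockwise. Divergence ≈0, curl about +4 — near-zero divergence with nonzero curl is a vortex.

vortex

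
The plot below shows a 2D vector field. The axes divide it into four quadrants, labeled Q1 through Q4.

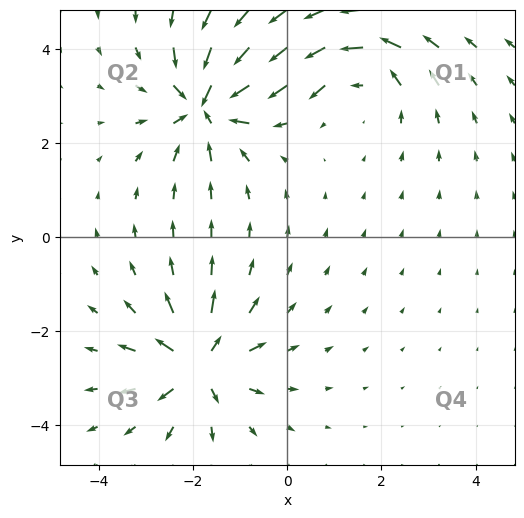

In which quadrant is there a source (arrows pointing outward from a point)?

The source sits at approximately (-1.9, -2.7), which lies in quadrant Q3. The divergence there is about +6, positive as expected for a source.

Q3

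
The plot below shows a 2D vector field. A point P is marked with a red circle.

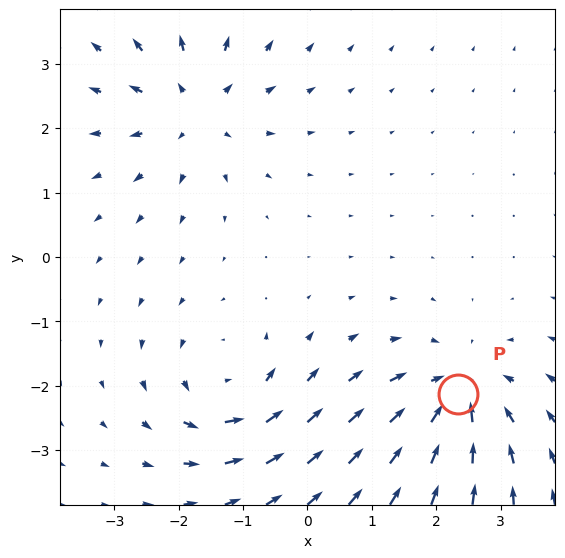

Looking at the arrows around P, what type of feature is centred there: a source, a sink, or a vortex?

At P (2.3, -2.1) the arrows converge inward. Divergence about -5, curl ≈0 — negative divergence with near-zero curl is a sink.

sink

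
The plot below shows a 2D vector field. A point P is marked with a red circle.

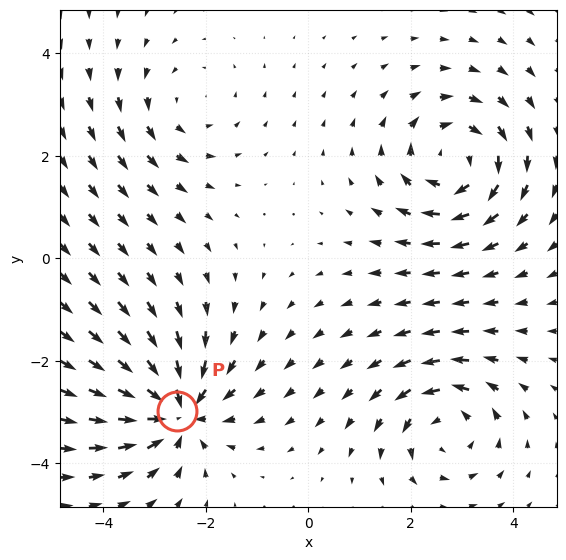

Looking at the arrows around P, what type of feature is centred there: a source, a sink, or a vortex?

sink

At P (-2.6, -3.0) the arrows converge inward. Divergence about -6, curl ≈0 — negative divergence with near-zero curl is a sink.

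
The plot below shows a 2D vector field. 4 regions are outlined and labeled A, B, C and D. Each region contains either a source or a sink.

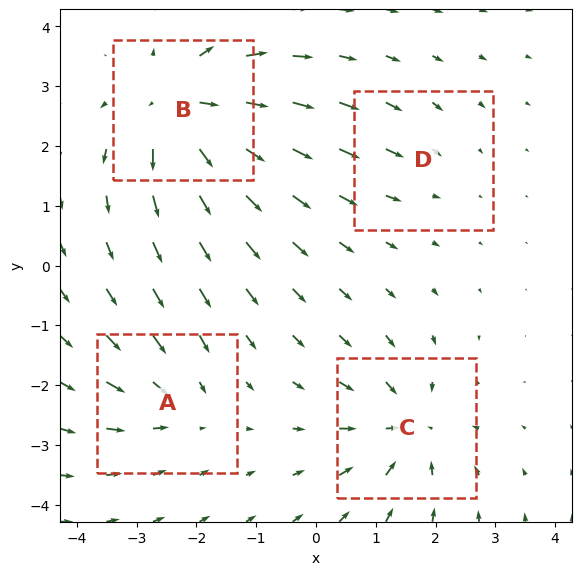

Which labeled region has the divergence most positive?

Divergence at each region's feature centre — A: about -4, B: about +7, C: about -6, D: about -2. Region B is most positive.

B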